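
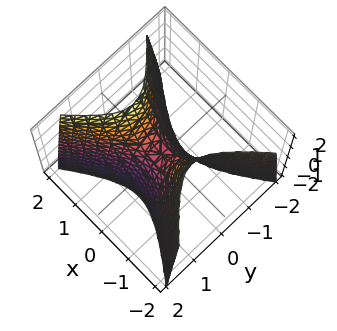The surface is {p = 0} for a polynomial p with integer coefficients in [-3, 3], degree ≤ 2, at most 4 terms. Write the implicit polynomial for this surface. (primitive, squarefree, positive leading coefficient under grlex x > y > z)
Degree: a saddle surface; a quadric, so deg p = 2.
Symmetries: the y ↦ −y reflection is a symmetry, so y appears only in even powers; mirror symmetry x ↦ −x ⇒ only even powers of x.
From the axis intercepts and sections: one z-axis crossing is at z = 0; it crosses the y-axis at the gridline y = 0; one x-axis crossing is at x = 0.
Matching integer coefficients to the picture gives p.

2*x^2 - 3*y^2 - z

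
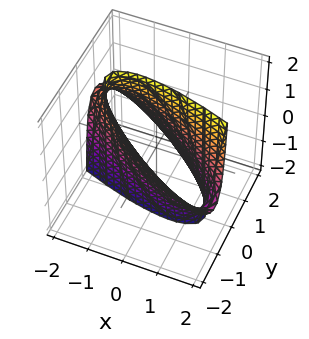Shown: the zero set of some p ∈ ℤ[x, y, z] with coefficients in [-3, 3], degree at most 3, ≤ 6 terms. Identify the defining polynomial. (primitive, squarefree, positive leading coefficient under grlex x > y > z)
First, degree: no degree-1 surface has this shape, so deg p = 2.
Then, observable constraints: no z-intercept at any integer in the box.
Finally, together with the visible shape, these determine p as stated.

x^2 + 3*x*y + 3*y^2 + 2*y*z - 2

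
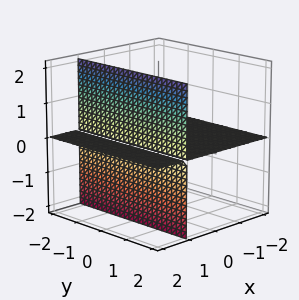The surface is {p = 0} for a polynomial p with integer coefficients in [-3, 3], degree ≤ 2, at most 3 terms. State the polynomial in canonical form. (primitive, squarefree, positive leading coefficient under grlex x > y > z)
First, the picture has 2 separate pieces.
Then, deg p = 2.
Next, checking where it meets the axes: the visible y-axis segment lies entirely on the surface; it meets the z-axis at z = 0 (among the integer gridlines); every point of the x-axis in the box is on the surface.
Finally, these observations pin down the coefficients.

x*z - z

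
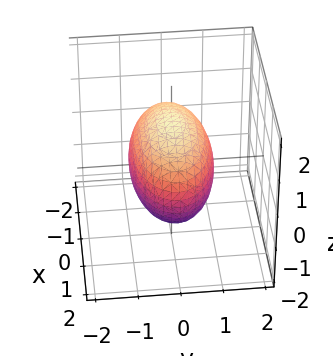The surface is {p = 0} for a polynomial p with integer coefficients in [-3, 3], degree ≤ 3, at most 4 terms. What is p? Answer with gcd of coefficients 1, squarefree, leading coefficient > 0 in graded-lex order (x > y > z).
x^2 + 3*y^2 + 2*z^2 - 3

First, the degree is 2 — a closed, bounded, convex surface; a quadric.
Then, symmetries: it's symmetric under x → −x, forcing even powers of x; mirror symmetry y ↦ −y ⇒ only even powers of y; it's symmetric under z → −z, forcing even powers of z.
Next, observable constraints: among the integer gridlines, it crosses the y-axis at y ∈ {-1, 1}.
Finally, fitting integer coefficients to these (and the overall shape) gives p.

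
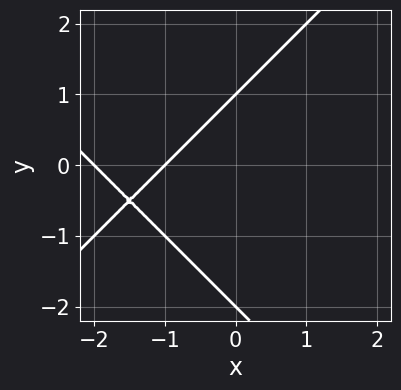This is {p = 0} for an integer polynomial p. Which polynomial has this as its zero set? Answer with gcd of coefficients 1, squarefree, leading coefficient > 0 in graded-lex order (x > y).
x^2 - y^2 + 3*x - y + 2

(a) deg p = 2. The shape is more complex than any degree-1 curve.
(b) Against the integer gridlines: the y-axis gridline crossings are at y ∈ {-2, 1}; the x-axis gridline crossings are at x ∈ {-2, -1}.
(c) The integer polynomial consistent with all of this is the stated p.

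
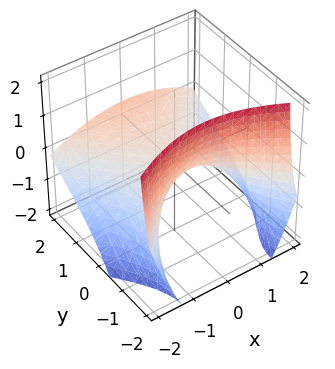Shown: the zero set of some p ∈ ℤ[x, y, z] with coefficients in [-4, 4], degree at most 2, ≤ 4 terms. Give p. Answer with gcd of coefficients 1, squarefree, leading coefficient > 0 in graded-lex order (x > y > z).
1. The degree is 2 — no degree-1 surface has this shape.
2. Against the integer gridlines: it crosses the z-axis at the gridline z = 0; it crosses the y-axis at the gridline y = 0; it meets the x-axis at x = 0 (among the integer gridlines).
3. Putting this together gives p.

x^2 - y^2 + 2*y*z + 3*z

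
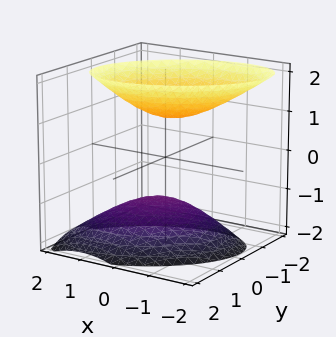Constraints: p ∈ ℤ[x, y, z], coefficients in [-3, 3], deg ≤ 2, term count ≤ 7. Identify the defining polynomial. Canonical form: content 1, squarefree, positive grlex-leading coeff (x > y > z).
First, I count 2 distinct pieces.
Then, deg p = 2.
Next, against the integer gridlines: the surface avoids every integer y-axis point in the box; the z-axis gridline crossings are at z ∈ {-1, 1}; the surface avoids every integer x-axis point in the box.
Finally, together with the visible shape, these determine p as stated.

2*x^2 - 2*x*y + 3*y^2 + y*z - 2*z^2 + 2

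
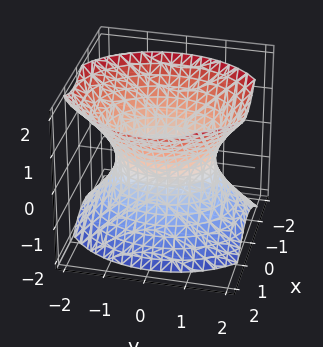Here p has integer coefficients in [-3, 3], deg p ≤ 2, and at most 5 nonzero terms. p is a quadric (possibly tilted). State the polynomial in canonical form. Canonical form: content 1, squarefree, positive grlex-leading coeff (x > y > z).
The degree is 2 — the shape is more complex than any degree-1 surface.
Checking where it meets the axes: the surface avoids every integer z-axis point in the box; among the integer gridlines, it crosses the x-axis at x ∈ {-1, 1}.
These observations pin down the coefficients.

3*x^2 - x*z + 2*y^2 - 2*z^2 - 3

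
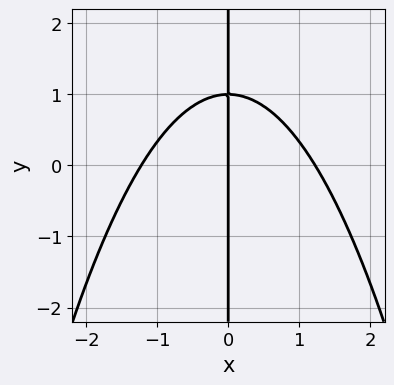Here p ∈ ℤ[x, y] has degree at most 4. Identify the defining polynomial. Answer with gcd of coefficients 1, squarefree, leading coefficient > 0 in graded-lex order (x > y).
(a) The degree is 3 — no degree-2 curve has this shape.
(b) From the axis intercepts and sections: the visible y-axis segment lies entirely on the curve; one x-axis crossing is at x = 0.
(c) Solving for integer coefficients yields p as stated.

2*x^3 + 3*x*y - 3*x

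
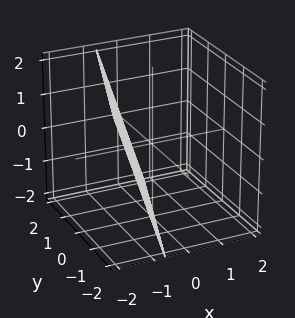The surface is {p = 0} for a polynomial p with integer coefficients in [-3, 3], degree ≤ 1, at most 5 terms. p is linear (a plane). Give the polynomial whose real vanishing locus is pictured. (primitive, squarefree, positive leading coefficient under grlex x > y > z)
3*x - y + z + 2

First, the degree is 1 — the surface is flat (a plane).
Then, from the visible intercepts: it meets the z-axis at z = -2 (among the integer gridlines); one y-axis crossing is at y = 2.
Finally, fitting integer coefficients to these (and the overall shape) gives p.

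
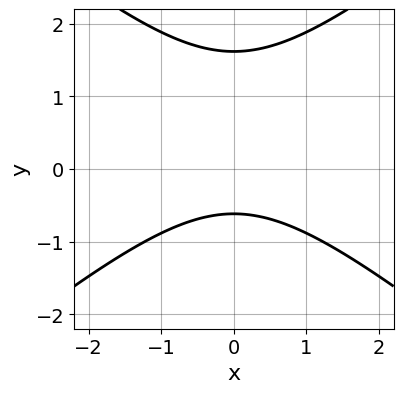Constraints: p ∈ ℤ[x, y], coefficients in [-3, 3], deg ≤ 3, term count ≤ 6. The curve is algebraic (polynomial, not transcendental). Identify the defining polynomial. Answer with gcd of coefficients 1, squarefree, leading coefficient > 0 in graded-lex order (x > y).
1. The degree is 2 — a generic line meets the curve in up to 2 points.
2. Symmetries: mirror symmetry x ↦ −x ⇒ only even powers of x.
3. Against the integer gridlines: it misses every integer gridline on the x-axis.
4. The integer polynomial consistent with all of this is the stated p.

2*x^2 - 3*y^2 + 3*y + 3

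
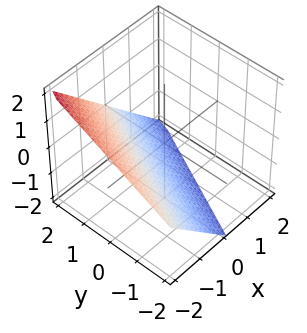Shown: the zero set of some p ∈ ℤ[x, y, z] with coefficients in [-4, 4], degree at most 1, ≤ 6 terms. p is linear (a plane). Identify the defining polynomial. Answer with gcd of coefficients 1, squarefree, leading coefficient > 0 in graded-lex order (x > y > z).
2*x - y + 2*z + 2

deg p = 1.
Checking where it meets the axes: it meets the z-axis at z = -1 (among the integer gridlines); one y-axis crossing is at y = 2; one x-axis crossing is at x = -1.
Solving for integer coefficients yields p as stated.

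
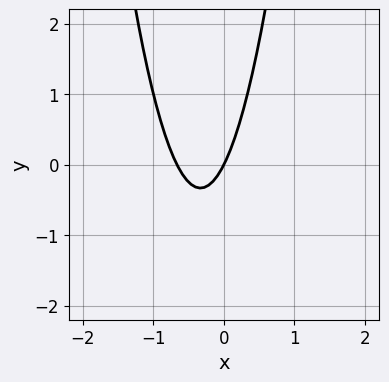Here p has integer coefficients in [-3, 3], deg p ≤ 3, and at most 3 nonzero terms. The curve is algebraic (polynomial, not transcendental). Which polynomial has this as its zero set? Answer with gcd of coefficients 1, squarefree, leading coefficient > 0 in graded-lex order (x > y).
3*x^2 + 2*x - y

(a) deg p = 2. A generic line meets the curve in up to 2 points.
(b) From the visible intercepts: it meets the y-axis at y = 0 (among the integer gridlines); it crosses the x-axis at the gridline x = 0.
(c) Assembling these constraints gives the stated polynomial.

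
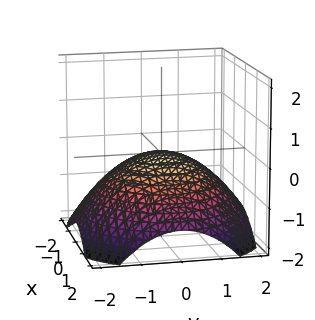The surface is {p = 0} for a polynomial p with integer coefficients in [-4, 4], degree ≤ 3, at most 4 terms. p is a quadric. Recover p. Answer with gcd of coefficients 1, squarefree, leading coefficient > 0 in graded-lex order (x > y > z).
x^2 + y^2 + 3*z

1. Degree: a single bowl opening along one axis; a quadric, so deg p = 2.
2. By symmetry, the z-axis is an axis of rotation, so x and y enter only as x² + y².
3. Observable constraints: it meets the x-axis at x = 0 (among the integer gridlines); a circular section at z = -1 has radius between 1 and 2; one y-axis crossing is at y = 0.
4. Together with the visible shape, these determine p as stated.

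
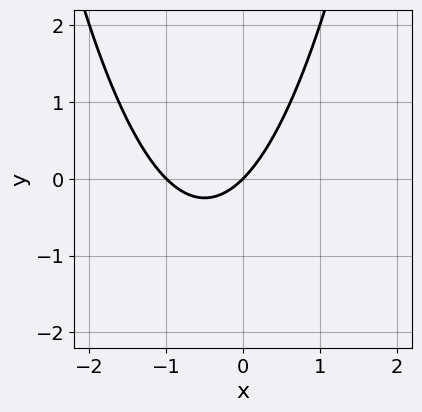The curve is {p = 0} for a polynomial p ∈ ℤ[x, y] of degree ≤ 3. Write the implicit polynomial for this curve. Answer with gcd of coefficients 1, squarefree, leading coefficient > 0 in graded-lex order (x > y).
1. deg p = 2. The shape is more complex than any degree-1 curve.
2. From the visible intercepts: it meets the y-axis at y = 0 (among the integer gridlines); the x-axis gridline crossings are at x ∈ {-1, 0}.
3. Together with the visible shape, these determine p as stated.

x^2 + x - y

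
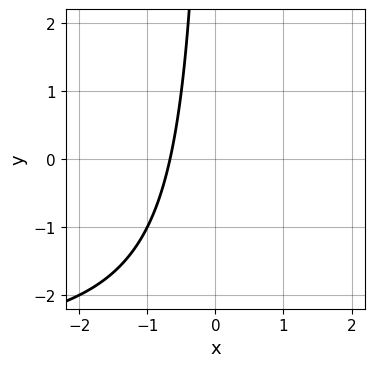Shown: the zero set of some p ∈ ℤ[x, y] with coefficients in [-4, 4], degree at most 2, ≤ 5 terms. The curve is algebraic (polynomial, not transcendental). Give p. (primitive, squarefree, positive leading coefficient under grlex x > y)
x*y + 3*x + 2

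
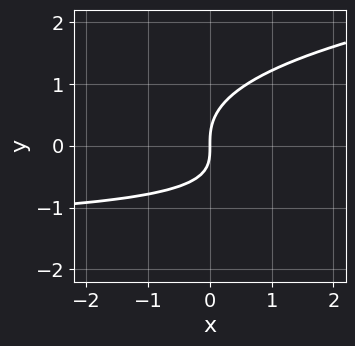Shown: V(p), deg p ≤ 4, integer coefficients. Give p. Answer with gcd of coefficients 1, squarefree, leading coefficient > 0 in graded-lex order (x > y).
3*y^3 - 2*x*y - 3*x

First, the degree is 3 — no degree-2 curve has this shape.
Then, checking where it meets the axes: it crosses the x-axis at the gridline x = 0; one y-axis crossing is at y = 0.
Finally, the integer polynomial consistent with all of this is the stated p.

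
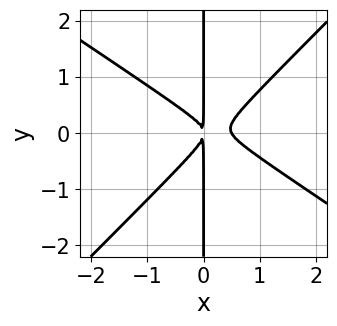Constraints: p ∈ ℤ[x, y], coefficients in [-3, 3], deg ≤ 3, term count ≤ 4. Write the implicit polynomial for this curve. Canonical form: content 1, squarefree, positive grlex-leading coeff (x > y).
(a) deg p = 3. A generic line meets the curve in up to 3 points.
(b) Observable constraints: the visible y-axis segment lies entirely on the curve.
(c) Putting this together gives p.

2*x^3 + x^2*y - 3*x*y^2 - x^2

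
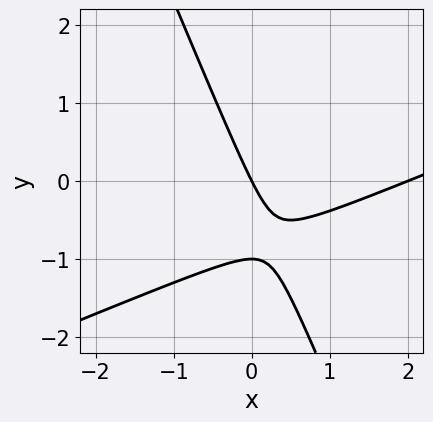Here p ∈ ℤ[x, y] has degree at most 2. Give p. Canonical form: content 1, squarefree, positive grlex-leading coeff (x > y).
deg p = 2.
From the visible intercepts: among the integer gridlines, it crosses the y-axis at y ∈ {-1, 0}; among the integer gridlines, it crosses the x-axis at x ∈ {0, 2}.
Fitting integer coefficients to these (and the overall shape) gives p.

x^2 - 2*x*y - y^2 - 2*x - y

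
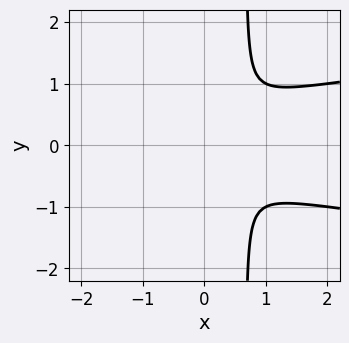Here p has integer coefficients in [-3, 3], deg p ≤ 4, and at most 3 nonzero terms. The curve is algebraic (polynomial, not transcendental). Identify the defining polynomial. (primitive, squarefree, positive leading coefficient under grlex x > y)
deg p = 3. The shape is more complex than any degree-2 curve.
Symmetries: it's symmetric under y → −y, forcing even powers of y.
Assembling these constraints gives the stated polynomial.

3*x*y^2 - x^2 - 2*y^2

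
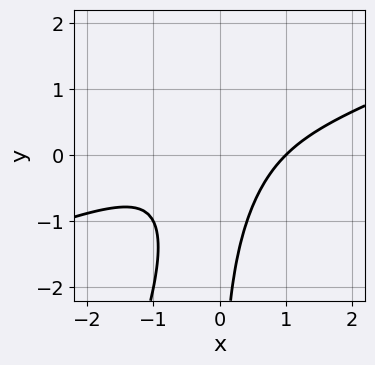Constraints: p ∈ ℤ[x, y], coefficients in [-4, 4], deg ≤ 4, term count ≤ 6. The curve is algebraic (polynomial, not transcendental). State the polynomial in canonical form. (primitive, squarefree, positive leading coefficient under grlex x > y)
x^3 - 3*x^2*y + x*y^2 - 1

1. The degree is 3 — no degree-2 curve has this shape.
2. Checking where it meets the axes: it crosses the x-axis at the gridline x = 1; the curve avoids every integer y-axis point in the box.
3. Together with the visible shape, these determine p as stated.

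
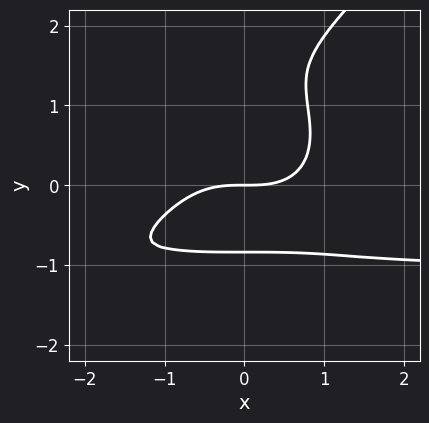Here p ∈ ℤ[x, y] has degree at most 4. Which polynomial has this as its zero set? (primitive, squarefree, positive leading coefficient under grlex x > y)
x^3*y - y^4 + x^3 + 2*y^3 - 2*y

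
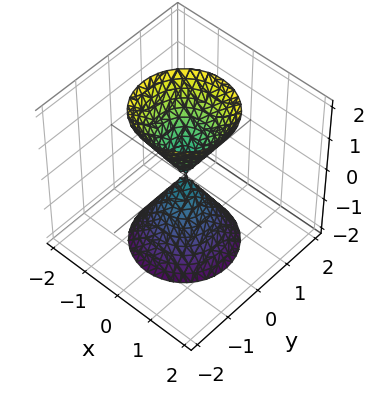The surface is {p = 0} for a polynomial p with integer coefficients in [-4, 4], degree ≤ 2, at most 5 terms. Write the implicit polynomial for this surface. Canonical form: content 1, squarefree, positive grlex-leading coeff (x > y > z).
3*x^2 + 3*y^2 - z^2

(a) I count 2 distinct pieces.
(b) deg p = 2.
(c) Symmetries: mirror symmetry z ↦ −z ⇒ only even powers of z; rotational symmetry about the z-axis ⇒ p depends on x, y only through x² + y².
(d) From the axis intercepts and sections: a circular section at z = -2 has radius between 1 and 2; it crosses the y-axis at the gridline y = 0; it meets the z-axis at z = 0 (among the integer gridlines).
(e) Assembling these constraints gives the stated polynomial.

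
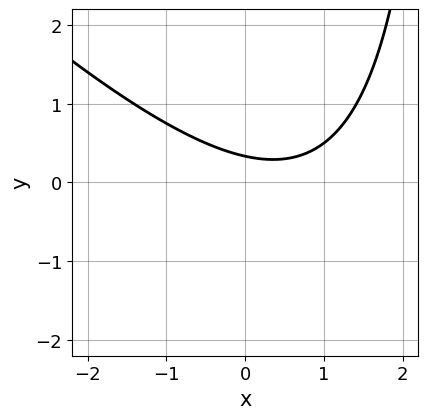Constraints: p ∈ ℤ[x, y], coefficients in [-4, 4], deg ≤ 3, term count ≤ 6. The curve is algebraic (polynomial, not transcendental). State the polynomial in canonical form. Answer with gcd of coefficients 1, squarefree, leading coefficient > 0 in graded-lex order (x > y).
(a) The degree is 2 — a generic line meets the curve in up to 2 points.
(b) Checking where it meets the axes: the curve avoids every integer x-axis point in the box.
(c) The integer polynomial consistent with all of this is the stated p.

x^2 + x*y - x - 3*y + 1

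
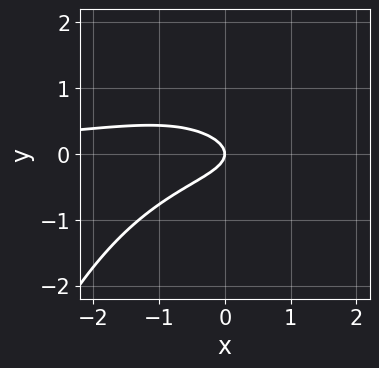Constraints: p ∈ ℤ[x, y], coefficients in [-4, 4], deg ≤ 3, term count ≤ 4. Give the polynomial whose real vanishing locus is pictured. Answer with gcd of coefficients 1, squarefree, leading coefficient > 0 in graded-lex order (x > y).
1. The degree is 3 — a generic line meets the curve in up to 3 points.
2. Against the integer gridlines: one y-axis crossing is at y = 0; it meets the x-axis at x = 0 (among the integer gridlines).
3. Matching integer coefficients to the picture gives p.

x^2*y + 3*y^2 + x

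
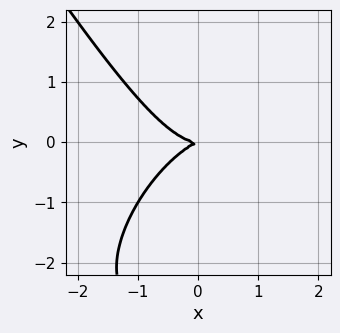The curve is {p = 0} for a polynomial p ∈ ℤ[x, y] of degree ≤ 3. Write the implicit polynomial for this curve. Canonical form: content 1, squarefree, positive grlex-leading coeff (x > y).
1. deg p = 3.
2. Reading off the gridlines: it meets the y-axis at y = 0 (among the integer gridlines); it crosses the x-axis at the gridline x = 0.
3. Fitting integer coefficients to these (and the overall shape) gives p.

2*x^3 - x^2*y + y^3 - x*y + 3*y^2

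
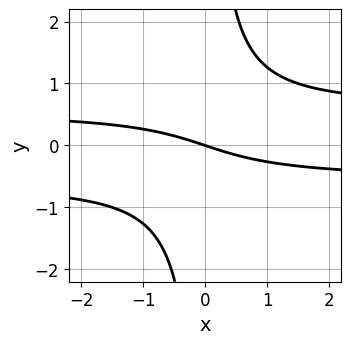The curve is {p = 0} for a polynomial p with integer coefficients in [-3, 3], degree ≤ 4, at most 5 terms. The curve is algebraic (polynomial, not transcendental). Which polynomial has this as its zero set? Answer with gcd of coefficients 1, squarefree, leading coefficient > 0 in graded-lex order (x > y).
3*x*y^2 - x - 3*y

(a) Degree: the shape is more complex than any degree-2 curve, so deg p = 3.
(b) From the axis intercepts and sections: one x-axis crossing is at x = 0; one y-axis crossing is at y = 0.
(c) Putting this together gives p.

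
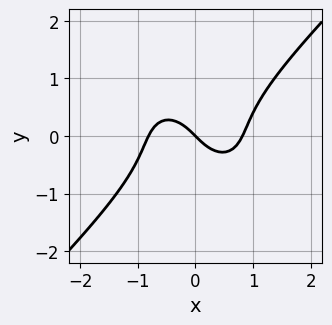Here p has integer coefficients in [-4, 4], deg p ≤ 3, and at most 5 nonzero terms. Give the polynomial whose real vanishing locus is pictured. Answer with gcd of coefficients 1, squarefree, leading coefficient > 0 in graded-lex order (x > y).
Degree: no degree-2 curve has this shape, so deg p = 3.
From the axis intercepts and sections: one x-axis crossing is at x = 0; it meets the y-axis at y = 0 (among the integer gridlines).
Together with the visible shape, these determine p as stated.

3*x^3 - 3*y^3 - 2*x - 2*y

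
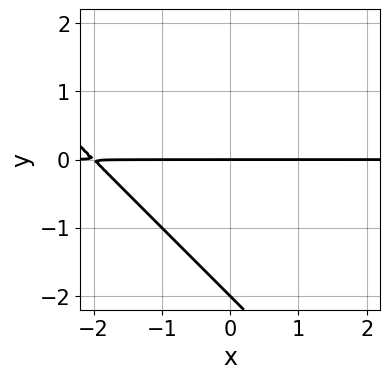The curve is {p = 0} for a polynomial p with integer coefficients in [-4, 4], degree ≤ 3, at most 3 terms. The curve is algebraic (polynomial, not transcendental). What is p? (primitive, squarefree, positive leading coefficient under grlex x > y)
x*y + y^2 + 2*y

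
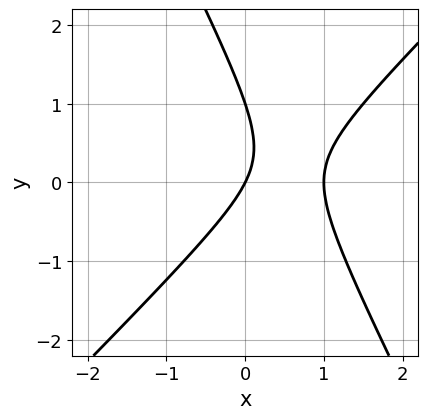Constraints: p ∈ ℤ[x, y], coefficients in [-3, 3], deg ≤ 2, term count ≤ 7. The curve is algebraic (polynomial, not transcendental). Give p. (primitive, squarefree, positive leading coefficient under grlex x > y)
2*x^2 - x*y - y^2 - 2*x + y

1. Degree: the shape is more complex than any degree-1 curve, so deg p = 2.
2. Observable constraints: the x-axis gridline crossings are at x ∈ {0, 1}; among the integer gridlines, it crosses the y-axis at y ∈ {0, 1}.
3. Fitting integer coefficients to these (and the overall shape) gives p.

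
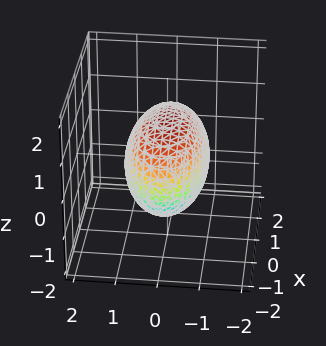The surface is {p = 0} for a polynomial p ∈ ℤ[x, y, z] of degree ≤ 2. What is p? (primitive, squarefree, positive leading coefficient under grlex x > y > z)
x^2 + 3*y^2 + 2*z^2 - 3

deg p = 2.
Symmetries: the y ↦ −y reflection is a symmetry, so y appears only in even powers; it's symmetric under x → −x, forcing even powers of x; it's symmetric under z → −z, forcing even powers of z.
From the visible intercepts: among the integer gridlines, it crosses the y-axis at y ∈ {-1, 1}.
Together with the visible shape, these determine p as stated.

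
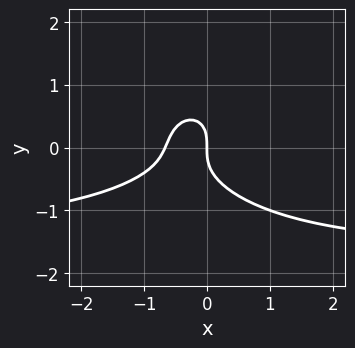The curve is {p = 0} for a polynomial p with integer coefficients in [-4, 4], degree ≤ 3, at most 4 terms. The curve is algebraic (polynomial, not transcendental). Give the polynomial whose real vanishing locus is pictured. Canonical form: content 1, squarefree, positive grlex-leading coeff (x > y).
Degree: no degree-2 curve has this shape, so deg p = 3.
Checking where it meets the axes: it meets the y-axis at y = 0 (among the integer gridlines); it meets the x-axis at x = 0 (among the integer gridlines).
These observations pin down the coefficients.

2*x^2*y + 3*y^3 + 3*x^2 + 2*x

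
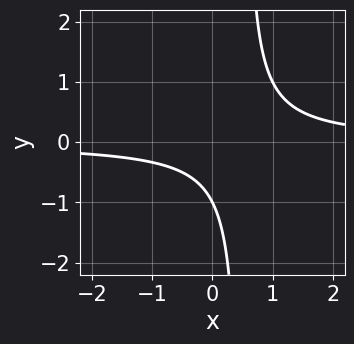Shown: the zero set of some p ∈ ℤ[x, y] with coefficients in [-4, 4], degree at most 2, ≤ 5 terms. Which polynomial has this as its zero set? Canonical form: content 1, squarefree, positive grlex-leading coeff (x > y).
2*x*y - y - 1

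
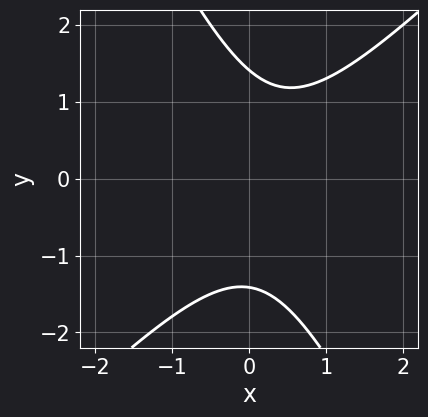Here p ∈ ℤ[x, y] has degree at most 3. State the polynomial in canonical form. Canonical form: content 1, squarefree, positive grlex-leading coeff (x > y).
1. The degree is 2 — no degree-1 curve has this shape.
2. From the visible intercepts: it misses every integer gridline on the x-axis.
3. Together with the visible shape, these determine p as stated.

2*x^2 - x*y - y^2 - x + 2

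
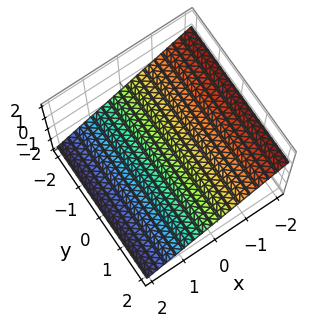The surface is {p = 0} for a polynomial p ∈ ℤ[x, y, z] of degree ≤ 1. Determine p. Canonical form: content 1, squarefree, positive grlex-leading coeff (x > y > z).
First, the degree is 1 — the surface is flat (a plane).
Then, from the visible intercepts: it crosses the x-axis at the gridline x = -1; no y-intercept at any integer in the box.
Finally, the integer polynomial consistent with all of this is the stated p.

2*x + 3*z + 2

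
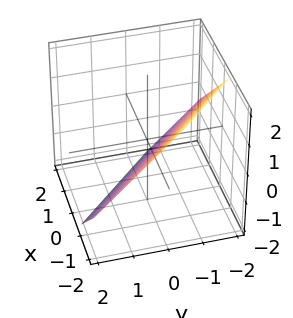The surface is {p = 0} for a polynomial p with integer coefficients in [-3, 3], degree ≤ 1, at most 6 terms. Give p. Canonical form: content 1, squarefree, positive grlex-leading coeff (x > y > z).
1. The degree is 1 — every cross-section is a straight line — this is a plane.
2. The integer polynomial consistent with all of this is the stated p.

3*x + 3*y + 3*z + 2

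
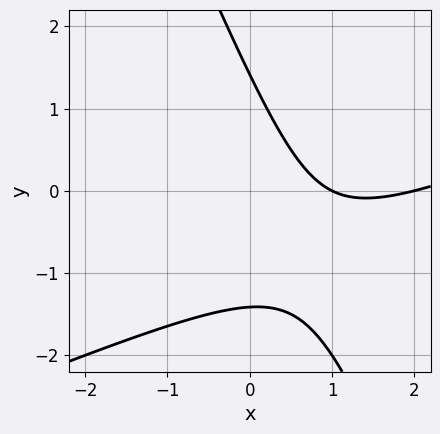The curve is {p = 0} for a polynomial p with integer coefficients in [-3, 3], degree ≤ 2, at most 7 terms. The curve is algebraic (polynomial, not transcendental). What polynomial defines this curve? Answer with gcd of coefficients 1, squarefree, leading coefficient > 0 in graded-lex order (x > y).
(a) deg p = 2.
(b) Against the integer gridlines: among the integer gridlines, it crosses the x-axis at x ∈ {1, 2}.
(c) Solving for integer coefficients yields p as stated.

x^2 - 2*x*y - y^2 - 3*x + 2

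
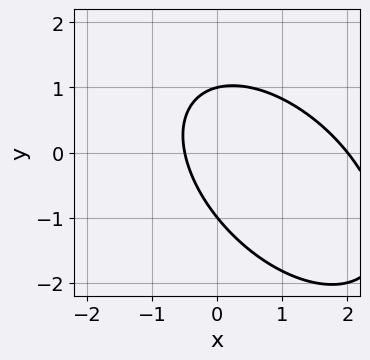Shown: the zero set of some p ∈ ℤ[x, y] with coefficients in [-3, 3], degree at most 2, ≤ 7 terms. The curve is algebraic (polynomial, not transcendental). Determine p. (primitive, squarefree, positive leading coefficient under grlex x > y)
2*x^2 + 2*x*y + 2*y^2 - 3*x - 2

Degree: the shape is more complex than any degree-1 curve, so deg p = 2.
From the axis intercepts and sections: it meets the x-axis at x = 2 (among the integer gridlines); among the integer gridlines, it crosses the y-axis at y ∈ {-1, 1}.
These observations pin down the coefficients.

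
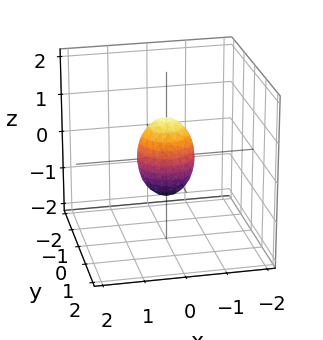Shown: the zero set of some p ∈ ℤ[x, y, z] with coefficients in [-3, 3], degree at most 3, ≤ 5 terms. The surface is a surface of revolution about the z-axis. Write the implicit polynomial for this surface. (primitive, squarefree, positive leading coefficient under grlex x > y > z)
2*x^2 + 2*y^2 + z^2 - 1

The degree is 2 — the shape is more complex than any degree-1 surface.
By symmetry, every cross-section ⟂ z is a circle, so x, y appear only via x² + y².
Against the integer gridlines: a circular section at z = 0 has radius between 0 and 1; the z-axis gridline crossings are at z ∈ {-1, 1}.
These observations pin down the coefficients.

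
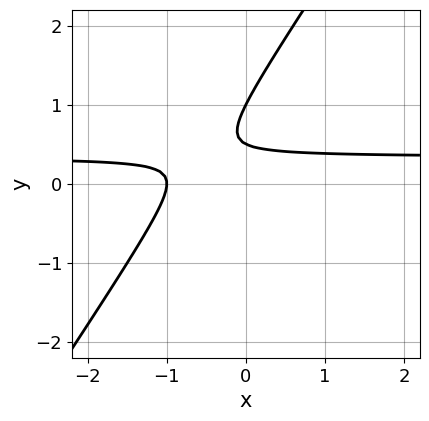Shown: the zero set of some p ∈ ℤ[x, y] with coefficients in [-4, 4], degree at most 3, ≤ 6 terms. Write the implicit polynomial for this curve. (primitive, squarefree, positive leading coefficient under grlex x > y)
deg p = 2.
Observable constraints: one y-axis crossing is at y = 1; it meets the x-axis at x = -1 (among the integer gridlines).
Solving for integer coefficients yields p as stated.

3*x*y - 2*y^2 - x + 3*y - 1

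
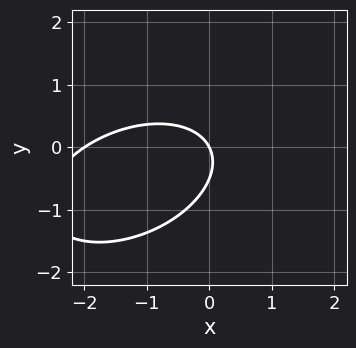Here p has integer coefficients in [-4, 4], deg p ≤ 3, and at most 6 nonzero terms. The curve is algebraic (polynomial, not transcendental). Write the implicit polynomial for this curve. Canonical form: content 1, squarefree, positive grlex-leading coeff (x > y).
(a) Degree: the shape is more complex than any degree-1 curve, so deg p = 2.
(b) From the axis intercepts and sections: among the integer gridlines, it crosses the x-axis at x ∈ {-2, 0}; it meets the y-axis at y = 0 (among the integer gridlines).
(c) Matching integer coefficients to the picture gives p.

x^2 - x*y + 2*y^2 + 2*x + y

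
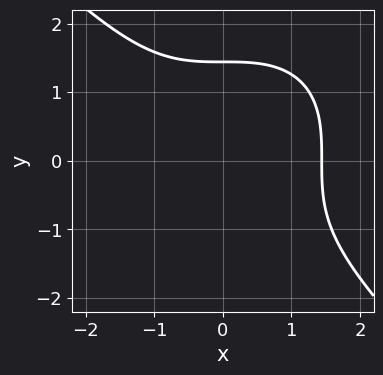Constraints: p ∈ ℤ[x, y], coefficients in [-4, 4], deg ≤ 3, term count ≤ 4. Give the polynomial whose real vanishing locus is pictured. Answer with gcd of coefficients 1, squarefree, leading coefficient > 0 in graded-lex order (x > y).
x^3 + y^3 - 3

First, the degree is 3 — a generic line meets the curve in up to 3 points.
Finally, solving for integer coefficients yields p as stated.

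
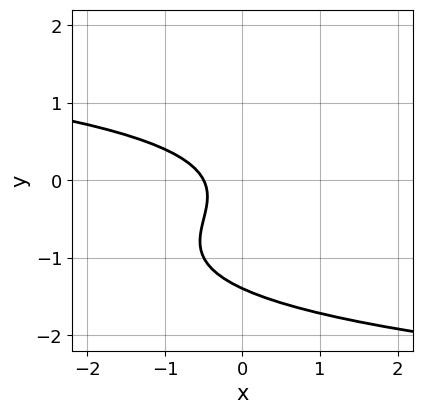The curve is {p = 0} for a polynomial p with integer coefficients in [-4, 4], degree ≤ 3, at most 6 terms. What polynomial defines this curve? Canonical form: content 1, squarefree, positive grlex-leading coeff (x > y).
First, deg p = 3.
Finally, matching integer coefficients to the picture gives p.

2*y^3 + 3*y^2 + 2*x + y + 1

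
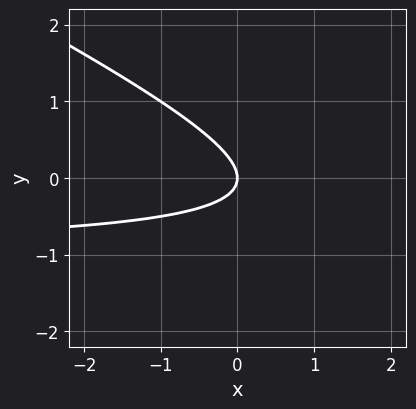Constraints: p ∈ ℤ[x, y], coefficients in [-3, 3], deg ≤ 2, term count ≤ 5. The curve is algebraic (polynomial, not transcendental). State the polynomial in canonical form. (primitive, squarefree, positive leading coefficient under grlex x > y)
First, deg p = 2. A generic line meets the curve in up to 2 points.
Next, from the axis intercepts and sections: it meets the x-axis at x = 0 (among the integer gridlines); it crosses the y-axis at the gridline y = 0.
Finally, together with the visible shape, these determine p as stated.

x*y + 2*y^2 + x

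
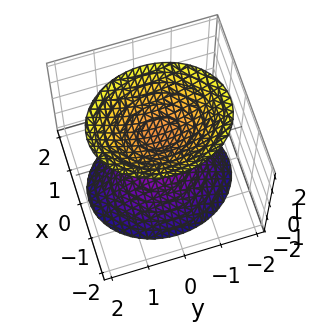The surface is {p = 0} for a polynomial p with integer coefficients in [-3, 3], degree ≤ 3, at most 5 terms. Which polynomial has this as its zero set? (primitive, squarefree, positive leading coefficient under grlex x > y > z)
First, the picture has 2 separate pieces. They look like related sheets of one shape, so recover p as a whole.
Next, deg p = 2. Two separate bowl-shaped sheets opening away from each other; a quadric.
Next, symmetries: mirror symmetry z ↦ −z ⇒ only even powers of z; it's symmetric under y → −y, forcing even powers of y; mirror symmetry x ↦ −x ⇒ only even powers of x.
Next, reading off the gridlines: the z-axis gridline crossings are at z ∈ {-1, 1}; no x-intercept at any integer in the box; the surface avoids every integer y-axis point in the box.
Finally, assembling these constraints gives the stated polynomial.

3*x^2 + 2*y^2 - 2*z^2 + 2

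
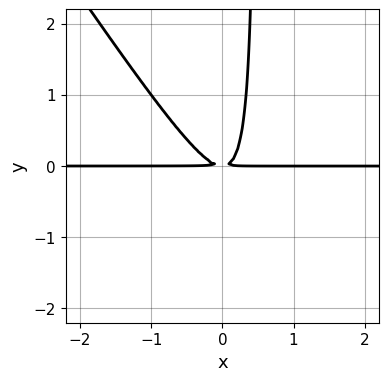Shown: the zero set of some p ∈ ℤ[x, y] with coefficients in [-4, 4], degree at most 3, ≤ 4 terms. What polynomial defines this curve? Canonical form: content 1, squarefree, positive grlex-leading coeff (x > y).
3*x^2*y + 2*x*y^2 - y^2

(a) Degree: no degree-2 curve has this shape, so deg p = 3.
(b) Observable constraints: every point of the x-axis in the box is on the curve.
(c) Assembling these constraints gives the stated polynomial.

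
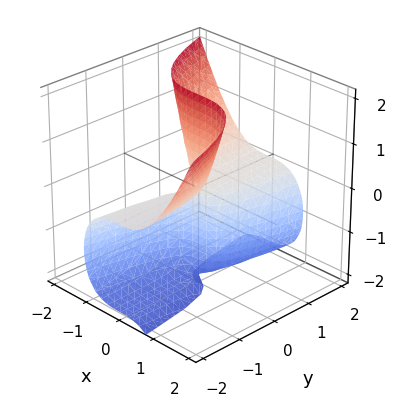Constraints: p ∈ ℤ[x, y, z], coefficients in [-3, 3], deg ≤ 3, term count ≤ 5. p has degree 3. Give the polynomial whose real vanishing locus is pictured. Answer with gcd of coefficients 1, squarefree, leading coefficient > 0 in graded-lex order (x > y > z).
2*x^3 + y*z^2 + 2*y*z

deg p = 3.
From the visible intercepts: every point of the y-axis in the box is on the surface; it meets the x-axis at x = 0 (among the integer gridlines); the visible z-axis segment lies entirely on the surface.
Solving for integer coefficients yields p as stated.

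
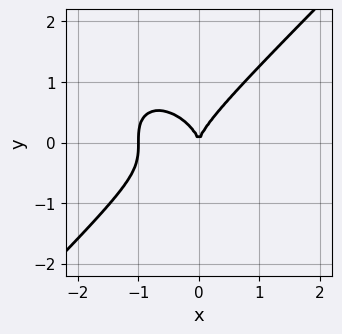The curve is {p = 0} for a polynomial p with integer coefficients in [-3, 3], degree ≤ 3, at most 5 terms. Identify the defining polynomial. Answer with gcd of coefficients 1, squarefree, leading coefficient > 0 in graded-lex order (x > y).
x^3 - y^3 + x^2

First, the degree is 3 — no degree-2 curve has this shape.
Next, checking where it meets the axes: it meets the y-axis at y = 0 (among the integer gridlines); the x-axis gridline crossings are at x ∈ {-1, 0}.
Finally, these observations pin down the coefficients.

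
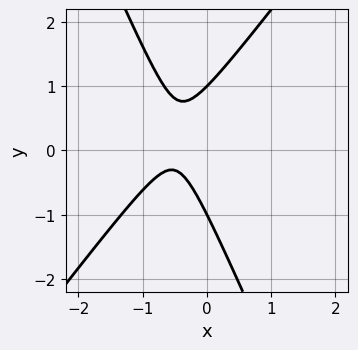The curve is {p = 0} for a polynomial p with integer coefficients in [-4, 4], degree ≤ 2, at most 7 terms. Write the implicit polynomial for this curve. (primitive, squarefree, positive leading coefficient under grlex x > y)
3*x^2 - x*y - y^2 + 3*x + 1

(a) The degree is 2 — the shape is more complex than any degree-1 curve.
(b) Against the integer gridlines: the y-axis gridline crossings are at y ∈ {-1, 1}; no x-intercept at any integer in the box.
(c) Assembling these constraints gives the stated polynomial.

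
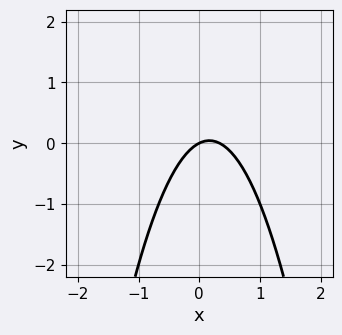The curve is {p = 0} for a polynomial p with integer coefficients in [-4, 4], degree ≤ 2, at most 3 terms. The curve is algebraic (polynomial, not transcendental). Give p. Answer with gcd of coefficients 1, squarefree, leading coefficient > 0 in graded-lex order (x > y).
Degree: no degree-1 curve has this shape, so deg p = 2.
Against the integer gridlines: one x-axis crossing is at x = 0; it crosses the y-axis at the gridline y = 0.
Fitting integer coefficients to these (and the overall shape) gives p.

3*x^2 - x + 2*y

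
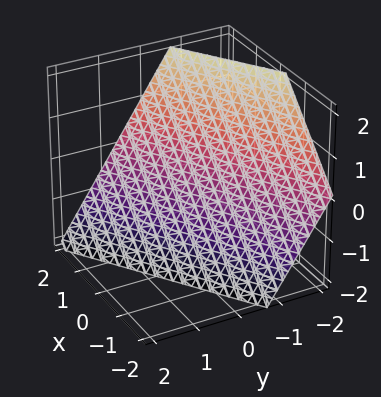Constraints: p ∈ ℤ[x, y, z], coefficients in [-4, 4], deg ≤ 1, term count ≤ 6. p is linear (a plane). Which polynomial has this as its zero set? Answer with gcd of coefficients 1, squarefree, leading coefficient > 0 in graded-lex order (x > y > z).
2*x - 3*y - 2*z - 2

The degree is 1 — every cross-section is a straight line — this is a plane.
Observable constraints: it meets the x-axis at x = 1 (among the integer gridlines); one z-axis crossing is at z = -1.
Solving for integer coefficients yields p as stated.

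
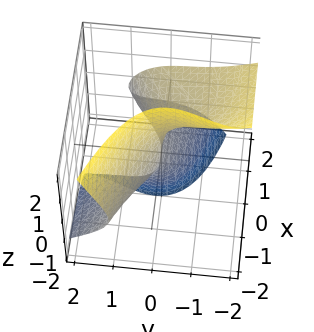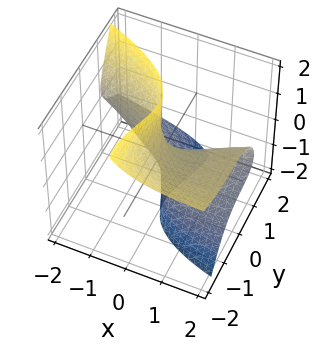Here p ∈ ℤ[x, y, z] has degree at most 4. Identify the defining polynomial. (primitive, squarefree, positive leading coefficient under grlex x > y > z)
3*x*z^2 + 2*y^3 + 3*y^2*z - x^2 + 2*y

First, degree: a generic line meets the surface in up to 3 points, so deg p = 3.
Then, reading off the gridlines: it meets the x-axis at x = 0 (among the integer gridlines); it meets the y-axis at y = 0 (among the integer gridlines).
Finally, fitting integer coefficients to these (and the overall shape) gives p. Check: (0, 0, 2) on the z-axis lies on the surface, and p(0, 0, 2) = 0. ✓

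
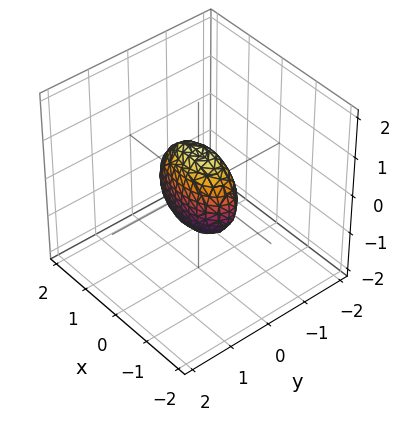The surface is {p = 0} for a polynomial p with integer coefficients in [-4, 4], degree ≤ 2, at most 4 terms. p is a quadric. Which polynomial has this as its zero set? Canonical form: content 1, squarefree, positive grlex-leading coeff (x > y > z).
x^2 + 3*y^2 + z^2 - 1

(a) The degree is 2 — a closed, bounded, convex surface; a quadric.
(b) Symmetries: mirror symmetry x ↦ −x ⇒ only even powers of x; it's symmetric under z → −z, forcing even powers of z; it's symmetric under y → −y, forcing even powers of y.
(c) Checking where it meets the axes: among the integer gridlines, it crosses the x-axis at x ∈ {-1, 1}; the z-axis gridline crossings are at z ∈ {-1, 1}.
(d) Matching integer coefficients to the picture gives p.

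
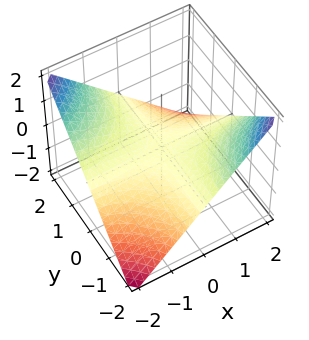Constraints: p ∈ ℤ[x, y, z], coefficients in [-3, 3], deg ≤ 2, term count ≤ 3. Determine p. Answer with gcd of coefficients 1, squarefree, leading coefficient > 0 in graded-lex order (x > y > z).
x*y + 2*z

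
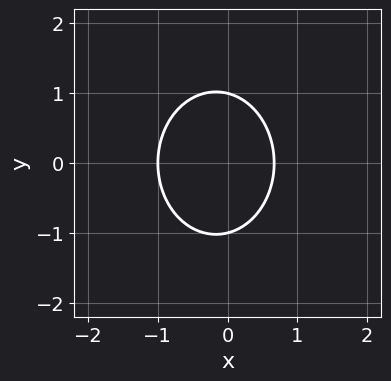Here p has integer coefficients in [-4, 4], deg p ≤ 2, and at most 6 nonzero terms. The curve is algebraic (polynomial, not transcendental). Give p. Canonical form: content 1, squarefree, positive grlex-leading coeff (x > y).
3*x^2 + 2*y^2 + x - 2

The degree is 2 — no degree-1 curve has this shape.
Symmetries: the y ↦ −y reflection is a symmetry, so y appears only in even powers.
Observable constraints: the y-axis gridline crossings are at y ∈ {-1, 1}; it meets the x-axis at x = -1 (among the integer gridlines).
Assembling these constraints gives the stated polynomial.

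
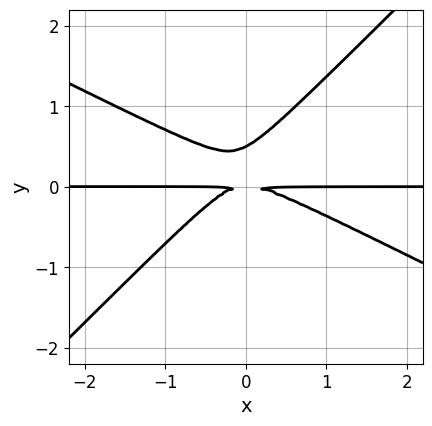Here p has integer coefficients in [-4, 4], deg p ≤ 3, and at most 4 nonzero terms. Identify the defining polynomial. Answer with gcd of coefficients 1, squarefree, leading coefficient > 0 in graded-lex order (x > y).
The degree is 3 — the shape is more complex than any degree-2 curve.
Observable constraints: the visible x-axis segment lies entirely on the curve.
Solving for integer coefficients yields p as stated.

x^2*y + x*y^2 - 2*y^3 + y^2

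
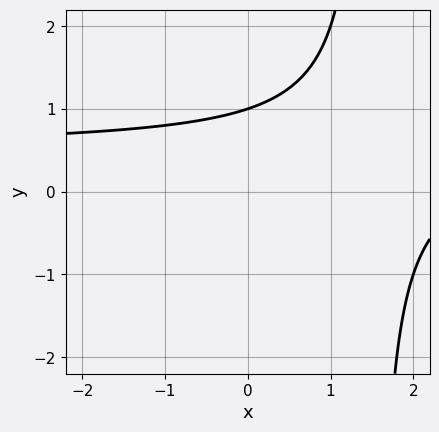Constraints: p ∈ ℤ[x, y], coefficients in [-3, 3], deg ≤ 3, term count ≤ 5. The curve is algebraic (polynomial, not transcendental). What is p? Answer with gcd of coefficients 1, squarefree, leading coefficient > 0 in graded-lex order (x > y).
2*x*y - x - 3*y + 3

First, deg p = 2. No degree-1 curve has this shape.
Next, observable constraints: one y-axis crossing is at y = 1; no x-intercept at any integer in the box.
Finally, fitting integer coefficients to these (and the overall shape) gives p.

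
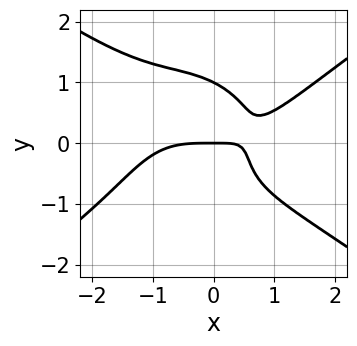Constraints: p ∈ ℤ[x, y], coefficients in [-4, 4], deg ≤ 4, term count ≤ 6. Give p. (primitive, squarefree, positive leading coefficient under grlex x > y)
x^4 - x^2*y^2 - 2*y^4 - 3*x*y + 2*y

Degree: a generic line meets the curve in up to 4 points, so deg p = 4.
From the visible intercepts: among the integer gridlines, it crosses the y-axis at y ∈ {0, 1}; one x-axis crossing is at x = 0.
Matching integer coefficients to the picture gives p.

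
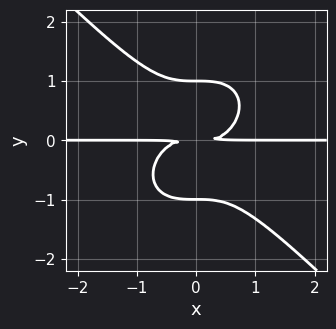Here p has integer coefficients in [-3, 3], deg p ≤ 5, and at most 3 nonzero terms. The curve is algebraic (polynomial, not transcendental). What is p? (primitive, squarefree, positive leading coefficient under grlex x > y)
x^3*y + y^4 - y^2

First, deg p = 4. No degree-3 curve has this shape.
Next, checking where it meets the axes: the visible x-axis segment lies entirely on the curve; the y-axis gridline crossings are at y ∈ {-1, 1}.
Finally, fitting integer coefficients to these (and the overall shape) gives p.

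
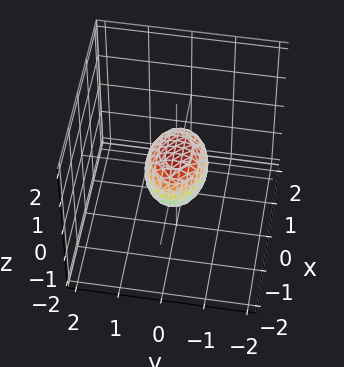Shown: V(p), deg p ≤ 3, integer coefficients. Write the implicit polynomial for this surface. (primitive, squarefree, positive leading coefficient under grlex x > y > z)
x^2 + 2*y^2 + 2*z^2 - 1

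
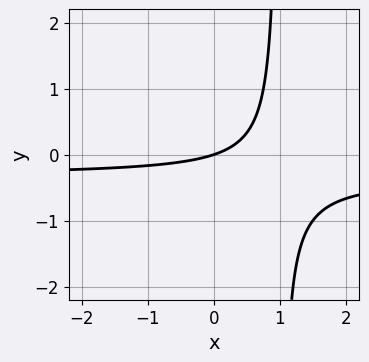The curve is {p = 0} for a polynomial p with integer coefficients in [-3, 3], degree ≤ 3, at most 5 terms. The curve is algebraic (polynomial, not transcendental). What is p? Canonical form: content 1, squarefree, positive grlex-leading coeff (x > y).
3*x*y + x - 3*y

1. Degree: the shape is more complex than any degree-1 curve, so deg p = 2.
2. From the axis intercepts and sections: one y-axis crossing is at y = 0; one x-axis crossing is at x = 0.
3. Solving for integer coefficients yields p as stated.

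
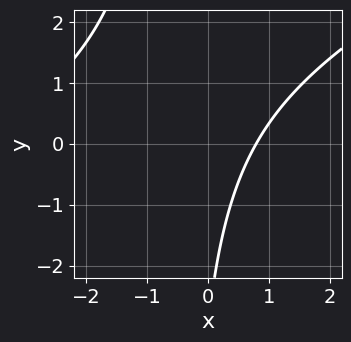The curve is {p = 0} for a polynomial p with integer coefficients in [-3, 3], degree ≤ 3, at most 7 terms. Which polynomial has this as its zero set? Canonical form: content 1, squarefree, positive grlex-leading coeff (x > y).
x^2 - 2*x*y + 3*x - y - 3

(a) deg p = 2.
(b) Observable constraints: the curve avoids every integer y-axis point in the box.
(c) Putting this together gives p.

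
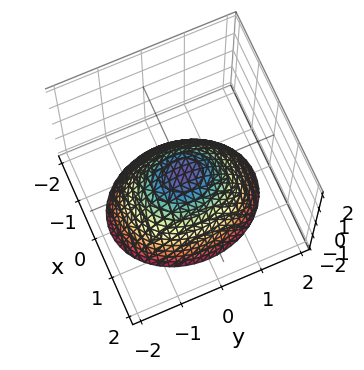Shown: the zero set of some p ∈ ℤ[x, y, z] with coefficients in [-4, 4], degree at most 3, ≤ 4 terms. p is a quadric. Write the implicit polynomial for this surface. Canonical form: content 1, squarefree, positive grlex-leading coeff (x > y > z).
First, the degree is 2 — a paraboloid; a quadric.
Then, symmetries: mirror symmetry y ↦ −y ⇒ only even powers of y; mirror symmetry x ↦ −x ⇒ only even powers of x.
Then, checking where it meets the axes: it crosses the z-axis at the gridline z = 0; it crosses the y-axis at the gridline y = 0; it crosses the x-axis at the gridline x = 0.
Finally, putting this together gives p.

3*x^2 + 2*y^2 + 3*z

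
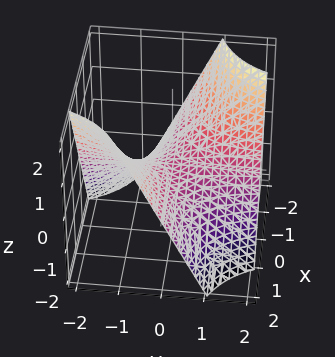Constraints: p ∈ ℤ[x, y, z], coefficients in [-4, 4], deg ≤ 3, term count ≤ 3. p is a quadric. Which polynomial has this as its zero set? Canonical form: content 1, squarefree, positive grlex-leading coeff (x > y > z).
x*y + z

(a) Degree: a saddle surface; a quadric, so deg p = 2.
(b) From the axis intercepts and sections: every point of the y-axis in the box is on the surface; one z-axis crossing is at z = 0; the visible x-axis segment lies entirely on the surface.
(c) Fitting integer coefficients to these (and the overall shape) gives p.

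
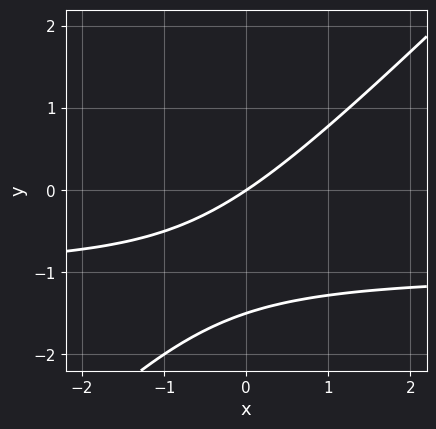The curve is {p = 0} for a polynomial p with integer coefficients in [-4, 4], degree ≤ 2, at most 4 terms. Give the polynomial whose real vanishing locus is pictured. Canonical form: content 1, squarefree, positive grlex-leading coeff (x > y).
The degree is 2 — no degree-1 curve has this shape.
From the axis intercepts and sections: one y-axis crossing is at y = 0; it meets the x-axis at x = 0 (among the integer gridlines).
Together with the visible shape, these determine p as stated.

2*x*y - 2*y^2 + 2*x - 3*y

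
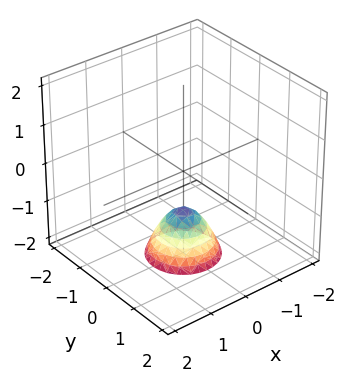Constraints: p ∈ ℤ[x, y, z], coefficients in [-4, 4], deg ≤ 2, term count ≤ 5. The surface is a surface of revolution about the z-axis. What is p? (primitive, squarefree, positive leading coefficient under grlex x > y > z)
3*x^2 + 3*y^2 + 2*z + 2

First, deg p = 2. The shape is more complex than any degree-1 surface.
Next, by symmetry, the z-axis is an axis of rotation, so x and y enter only as x² + y².
Next, reading off the gridlines: it crosses the z-axis at the gridline z = -1; a circular section at z = -2 has radius between 0 and 1; it misses every integer gridline on the x-axis; no y-intercept at any integer in the box.
Finally, solving for integer coefficients yields p as stated.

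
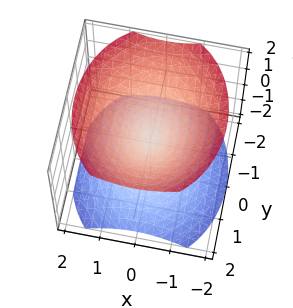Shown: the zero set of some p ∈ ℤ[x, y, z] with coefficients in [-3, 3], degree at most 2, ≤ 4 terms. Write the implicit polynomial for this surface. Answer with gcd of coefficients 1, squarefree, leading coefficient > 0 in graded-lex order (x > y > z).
3*x^2 + 2*y^2 - 3*z^2

1. There are 2 components. Treating them together as one polynomial.
2. deg p = 2. Two nappes meeting at a single point; a quadric.
3. Symmetries: the x ↦ −x reflection is a symmetry, so x appears only in even powers; the y ↦ −y reflection is a symmetry, so y appears only in even powers; the z ↦ −z reflection is a symmetry, so z appears only in even powers.
4. Checking where it meets the axes: one y-axis crossing is at y = 0; it meets the z-axis at z = 0 (among the integer gridlines); one x-axis crossing is at x = 0.
5. Assembling these constraints gives the stated polynomial.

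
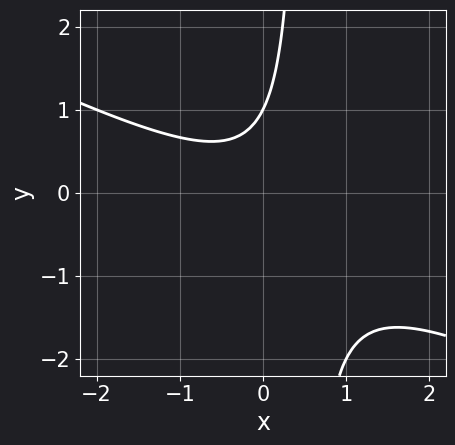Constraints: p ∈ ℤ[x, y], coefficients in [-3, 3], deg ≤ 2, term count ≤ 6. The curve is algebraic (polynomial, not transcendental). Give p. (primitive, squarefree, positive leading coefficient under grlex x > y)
1. Degree: a generic line meets the curve in up to 2 points, so deg p = 2.
2. Reading off the gridlines: the curve avoids every integer x-axis point in the box; it meets the y-axis at y = 1 (among the integer gridlines).
3. The integer polynomial consistent with all of this is the stated p.

x^2 + 2*x*y - y + 1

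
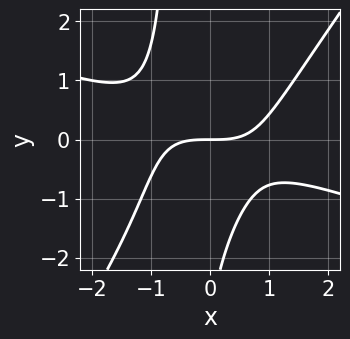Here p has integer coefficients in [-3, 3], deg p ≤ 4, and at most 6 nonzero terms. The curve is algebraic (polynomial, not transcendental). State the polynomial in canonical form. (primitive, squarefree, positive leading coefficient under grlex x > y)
1. Degree: no degree-2 curve has this shape, so deg p = 3.
2. From the axis intercepts and sections: it crosses the x-axis at the gridline x = 0; it crosses the y-axis at the gridline y = 0.
3. Putting this together gives p.

x^3 + 2*x^2*y - 2*x*y^2 - y^2 - 3*y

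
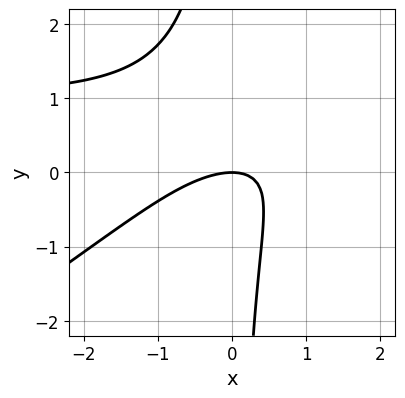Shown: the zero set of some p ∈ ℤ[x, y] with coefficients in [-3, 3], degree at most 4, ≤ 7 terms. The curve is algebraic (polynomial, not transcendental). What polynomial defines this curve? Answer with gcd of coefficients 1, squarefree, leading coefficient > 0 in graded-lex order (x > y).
2*x^2*y - 3*x*y^2 - 2*x^2 + 3*x*y - 3*y

First, deg p = 3. The shape is more complex than any degree-2 curve.
Then, against the integer gridlines: it meets the y-axis at y = 0 (among the integer gridlines); it crosses the x-axis at the gridline x = 0.
Finally, the integer polynomial consistent with all of this is the stated p.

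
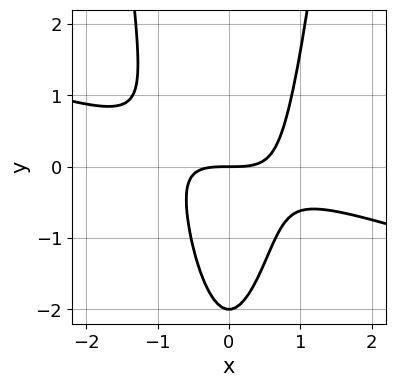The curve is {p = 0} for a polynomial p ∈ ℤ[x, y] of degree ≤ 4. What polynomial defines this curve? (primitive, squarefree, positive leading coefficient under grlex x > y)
First, the degree is 3 — no degree-2 curve has this shape.
Next, reading off the gridlines: the y-axis gridline crossings are at y ∈ {-2, 0}; it crosses the x-axis at the gridline x = 0.
Finally, solving for integer coefficients yields p as stated.

x^3 + 3*x^2*y - y^2 - 2*y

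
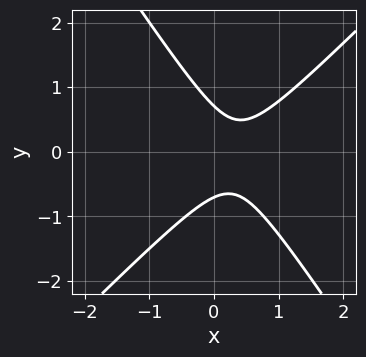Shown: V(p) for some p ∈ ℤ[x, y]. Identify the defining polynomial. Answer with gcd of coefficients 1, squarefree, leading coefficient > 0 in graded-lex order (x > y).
3*x^2 - x*y - 2*y^2 - 2*x + 1

(a) deg p = 2. The shape is more complex than any degree-1 curve.
(b) From the axis intercepts and sections: it misses every integer gridline on the x-axis.
(c) Assembling these constraints gives the stated polynomial.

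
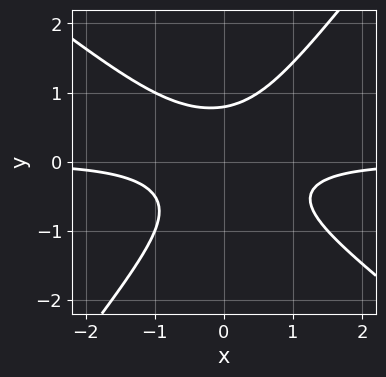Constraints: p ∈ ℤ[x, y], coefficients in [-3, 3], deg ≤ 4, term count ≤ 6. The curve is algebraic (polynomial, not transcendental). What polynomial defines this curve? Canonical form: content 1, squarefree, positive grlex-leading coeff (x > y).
2*x^2*y + x*y^2 - 2*y^3 + 1

deg p = 3.
From the visible intercepts: no x-intercept at any integer in the box.
Fitting integer coefficients to these (and the overall shape) gives p.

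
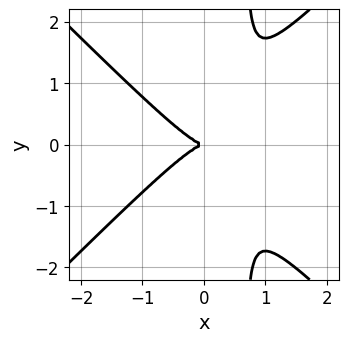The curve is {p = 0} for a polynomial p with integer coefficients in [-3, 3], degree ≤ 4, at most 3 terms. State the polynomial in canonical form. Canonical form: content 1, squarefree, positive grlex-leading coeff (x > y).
First, deg p = 3. No degree-2 curve has this shape.
Next, symmetries: it's symmetric under y → −y, forcing even powers of y.
Next, from the visible intercepts: one y-axis crossing is at y = 0; it meets the x-axis at x = 0 (among the integer gridlines).
Finally, the integer polynomial consistent with all of this is the stated p.

3*x^3 - 3*x*y^2 + 2*y^2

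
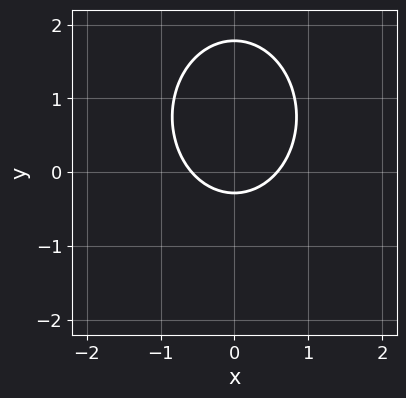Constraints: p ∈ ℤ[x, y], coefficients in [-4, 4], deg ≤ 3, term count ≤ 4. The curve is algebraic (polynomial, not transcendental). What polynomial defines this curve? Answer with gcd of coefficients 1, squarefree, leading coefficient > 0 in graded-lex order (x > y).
First, degree: a generic line meets the curve in up to 2 points, so deg p = 2.
Next, symmetries: mirror symmetry x ↦ −x ⇒ only even powers of x.
Finally, assembling these constraints gives the stated polynomial.

3*x^2 + 2*y^2 - 3*y - 1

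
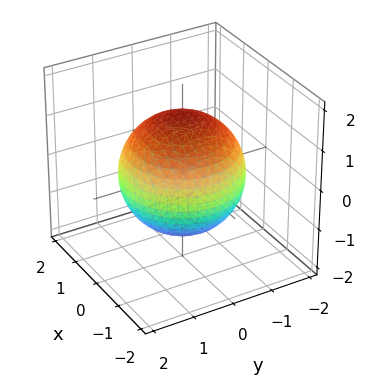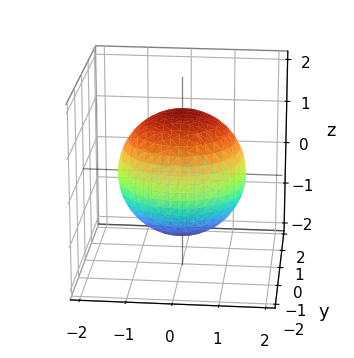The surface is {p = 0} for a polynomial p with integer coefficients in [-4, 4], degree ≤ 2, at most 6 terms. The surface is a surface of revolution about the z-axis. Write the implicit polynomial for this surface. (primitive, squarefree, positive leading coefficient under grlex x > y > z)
1. deg p = 2. The shape is more complex than any degree-1 surface.
2. By symmetry, every cross-section ⟂ z is a circle, so x, y appear only via x² + y².
3. Reading off the gridlines: a circular section at z = 1 has radius exactly 1.
4. Matching integer coefficients to the picture gives p.

x^2 + y^2 + z^2 - 2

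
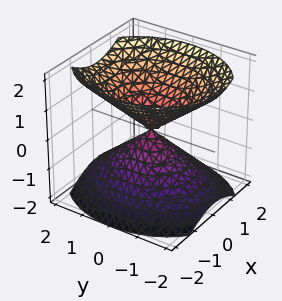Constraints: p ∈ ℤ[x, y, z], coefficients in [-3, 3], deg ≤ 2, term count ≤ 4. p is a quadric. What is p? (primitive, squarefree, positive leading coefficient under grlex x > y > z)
First, I count 2 distinct pieces. They look like related sheets of one shape, so recover p as a whole.
Then, degree: a double cone through the origin; a quadric, so deg p = 2.
Next, symmetries: the x ↦ −x reflection is a symmetry, so x appears only in even powers; mirror symmetry z ↦ −z ⇒ only even powers of z; it's symmetric under y → −y, forcing even powers of y.
Next, reading off the gridlines: it meets the y-axis at y = 0 (among the integer gridlines); it crosses the z-axis at the gridline z = 0.
Finally, matching integer coefficients to the picture gives p.

3*x^2 + 2*y^2 - 3*z^2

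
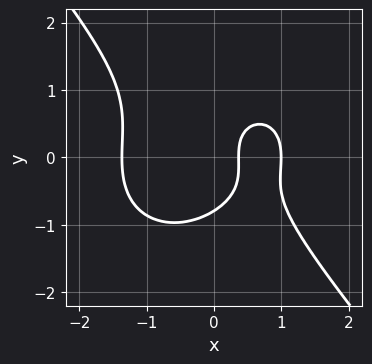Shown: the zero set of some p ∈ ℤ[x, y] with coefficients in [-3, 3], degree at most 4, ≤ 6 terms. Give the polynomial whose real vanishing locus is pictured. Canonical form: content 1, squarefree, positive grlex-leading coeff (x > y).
2*x^3 + x*y^2 + 2*y^3 - 3*x + 1

1. The degree is 3 — the shape is more complex than any degree-2 curve.
2. From the visible intercepts: one x-axis crossing is at x = 1.
3. Putting this together gives p.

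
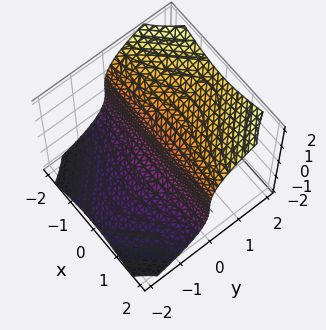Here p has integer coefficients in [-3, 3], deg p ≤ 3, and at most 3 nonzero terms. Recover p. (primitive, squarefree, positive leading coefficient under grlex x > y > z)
x^2*y - z^3 + 2*y

First, the degree is 3 — a generic line meets the surface in up to 3 points.
Then, against the integer gridlines: one z-axis crossing is at z = 0; one y-axis crossing is at y = 0; the visible x-axis segment lies entirely on the surface.
Finally, together with the visible shape, these determine p as stated.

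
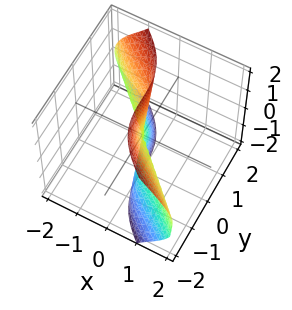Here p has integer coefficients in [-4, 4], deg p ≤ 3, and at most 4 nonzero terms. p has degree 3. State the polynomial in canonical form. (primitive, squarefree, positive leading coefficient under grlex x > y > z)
x^3 + 2*x*z^2 + y^3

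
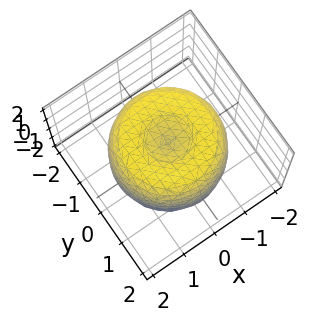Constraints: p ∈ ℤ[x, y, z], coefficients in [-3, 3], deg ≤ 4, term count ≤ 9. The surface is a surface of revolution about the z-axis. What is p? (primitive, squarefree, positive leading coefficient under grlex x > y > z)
1. Degree: the shape is more complex than any degree-3 surface, so deg p = 4.
2. By symmetry, the z-axis is an axis of rotation, so x and y enter only as x² + y².
3. Checking where it meets the axes: among the integer gridlines, it crosses the z-axis at z ∈ {-1, 1}; a circular section at z = 1 has radius between 1 and 2.
4. Solving for integer coefficients yields p as stated.

x^4 + 2*x^2*y^2 + y^4 - 2*x^2 - 2*y^2 + z^2 - 1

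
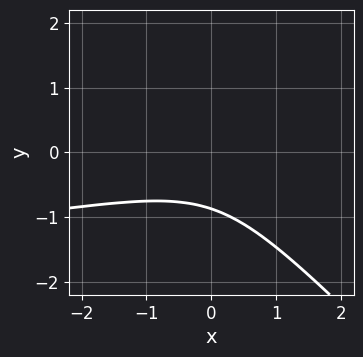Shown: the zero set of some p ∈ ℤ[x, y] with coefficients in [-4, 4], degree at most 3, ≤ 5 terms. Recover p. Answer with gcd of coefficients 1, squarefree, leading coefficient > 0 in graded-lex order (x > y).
3*x*y^2 + 3*y^3 + x^2 + 2

(a) The degree is 3 — the shape is more complex than any degree-2 curve.
(b) From the axis intercepts and sections: it misses every integer gridline on the x-axis.
(c) Matching integer coefficients to the picture gives p.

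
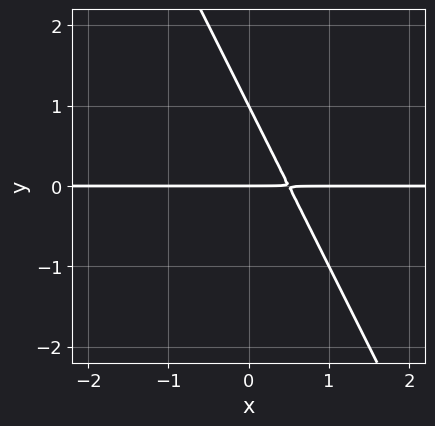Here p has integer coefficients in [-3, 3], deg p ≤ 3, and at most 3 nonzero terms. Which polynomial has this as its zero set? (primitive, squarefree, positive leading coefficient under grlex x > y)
2*x*y + y^2 - y

1. The degree is 2 — the shape is more complex than any degree-1 curve.
2. Observable constraints: the y-axis gridline crossings are at y ∈ {0, 1}; the visible x-axis segment lies entirely on the curve.
3. Together with the visible shape, these determine p as stated.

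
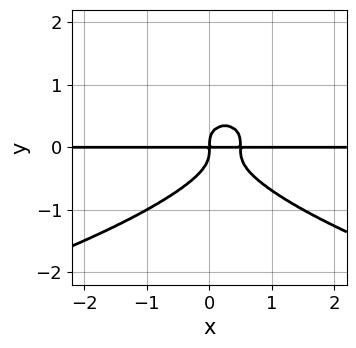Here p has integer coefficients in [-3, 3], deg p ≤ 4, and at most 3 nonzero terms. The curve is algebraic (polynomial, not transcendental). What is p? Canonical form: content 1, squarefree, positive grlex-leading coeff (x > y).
3*y^4 + 2*x^2*y - x*y

(a) deg p = 4. The shape is more complex than any degree-3 curve.
(b) Checking where it meets the axes: the visible x-axis segment lies entirely on the curve.
(c) The integer polynomial consistent with all of this is the stated p.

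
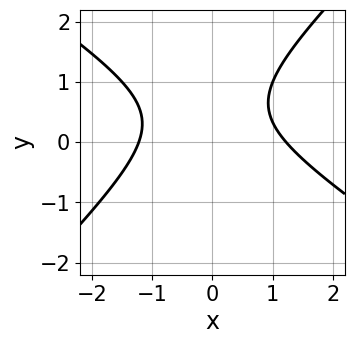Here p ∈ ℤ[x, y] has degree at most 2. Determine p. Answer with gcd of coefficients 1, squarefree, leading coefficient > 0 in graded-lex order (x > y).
2*x^2 + x*y - 3*y^2 + 3*y - 3

1. deg p = 2. The shape is more complex than any degree-1 curve.
2. Reading off the gridlines: the curve avoids every integer y-axis point in the box.
3. Assembling these constraints gives the stated polynomial.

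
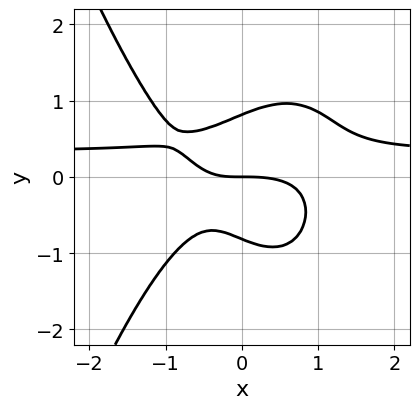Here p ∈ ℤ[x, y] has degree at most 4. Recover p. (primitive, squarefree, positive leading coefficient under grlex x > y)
(a) The degree is 4 — the shape is more complex than any degree-3 curve.
(b) Reading off the gridlines: it crosses the x-axis at the gridline x = 0; it meets the y-axis at y = 0 (among the integer gridlines).
(c) Solving for integer coefficients yields p as stated.

3*x^3*y - x^3 + 3*y^3 - 2*x*y - 2*y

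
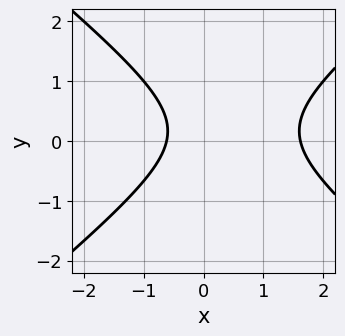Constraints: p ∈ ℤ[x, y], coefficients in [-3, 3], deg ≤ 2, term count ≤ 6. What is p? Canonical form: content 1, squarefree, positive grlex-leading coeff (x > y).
2*x^2 - 3*y^2 - 2*x + y - 2

1. deg p = 2. The shape is more complex than any degree-1 curve.
2. From the visible intercepts: it misses every integer gridline on the y-axis.
3. Fitting integer coefficients to these (and the overall shape) gives p.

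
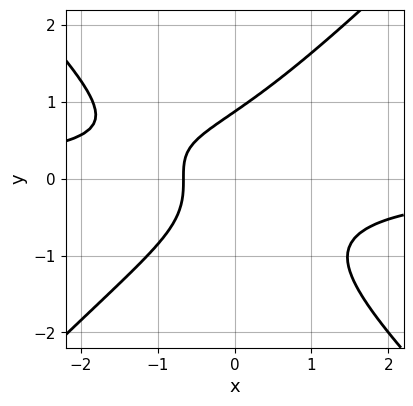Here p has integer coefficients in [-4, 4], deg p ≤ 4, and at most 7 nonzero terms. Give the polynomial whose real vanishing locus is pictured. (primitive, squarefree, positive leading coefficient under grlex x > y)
(a) The degree is 3 — a generic line meets the curve in up to 3 points.
(b) The integer polynomial consistent with all of this is the stated p.

3*x^2*y - 3*y^3 + 2*x*y + 3*x + 2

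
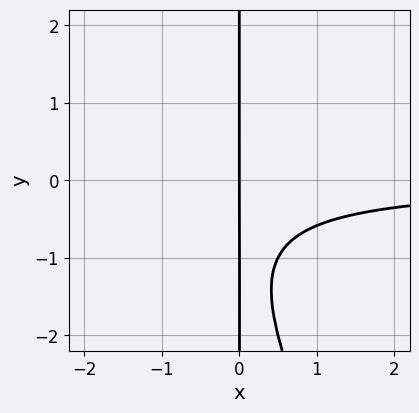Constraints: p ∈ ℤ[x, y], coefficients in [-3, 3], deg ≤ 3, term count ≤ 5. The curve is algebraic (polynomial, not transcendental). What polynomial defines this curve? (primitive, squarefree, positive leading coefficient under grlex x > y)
2*x^2*y + x*y^2 + 2*x*y + 2*x

First, degree: no degree-2 curve has this shape, so deg p = 3.
Next, observable constraints: the visible y-axis segment lies entirely on the curve; it crosses the x-axis at the gridline x = 0.
Finally, solving for integer coefficients yields p as stated.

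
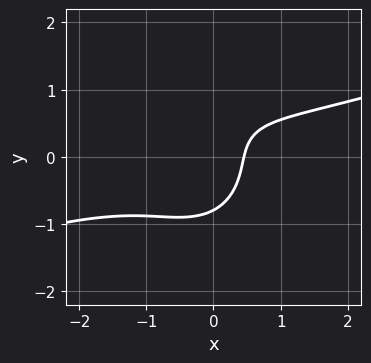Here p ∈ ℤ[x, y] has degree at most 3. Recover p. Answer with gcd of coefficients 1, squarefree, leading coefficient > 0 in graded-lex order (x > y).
1. Degree: no degree-2 curve has this shape, so deg p = 3.
2. The integer polynomial consistent with all of this is the stated p.

x^3 - 3*x^2*y - 2*y^3 + 2*x - 1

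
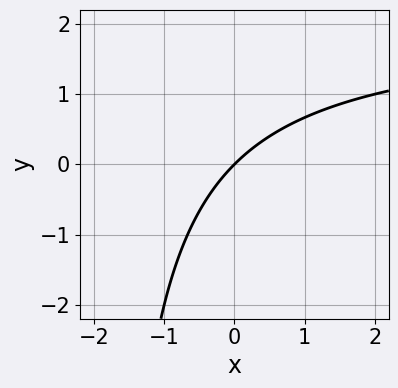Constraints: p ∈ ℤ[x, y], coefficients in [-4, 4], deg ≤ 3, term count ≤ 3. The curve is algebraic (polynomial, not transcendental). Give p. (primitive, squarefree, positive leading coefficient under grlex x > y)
1. Degree: no degree-1 curve has this shape, so deg p = 2.
2. Observable constraints: it meets the y-axis at y = 0 (among the integer gridlines); it crosses the x-axis at the gridline x = 0.
3. Matching integer coefficients to the picture gives p.

x*y - 2*x + 2*y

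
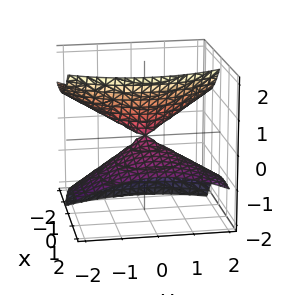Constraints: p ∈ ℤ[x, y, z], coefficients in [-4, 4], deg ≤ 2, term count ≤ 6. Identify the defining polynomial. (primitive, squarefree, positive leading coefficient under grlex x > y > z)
x^2 + 3*x*z + y^2 - 2*z^2

1. I count 2 distinct pieces.
2. The degree is 2 — no degree-1 surface has this shape.
3. From the axis intercepts and sections: one x-axis crossing is at x = 0; one z-axis crossing is at z = 0; one y-axis crossing is at y = 0.
4. Putting this together gives p.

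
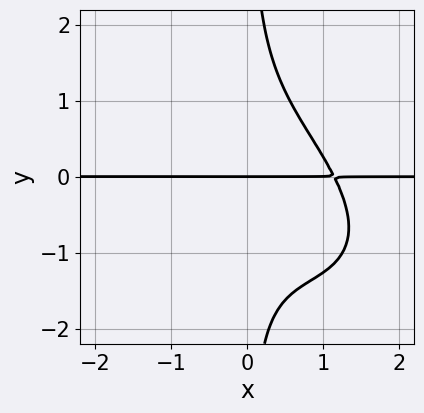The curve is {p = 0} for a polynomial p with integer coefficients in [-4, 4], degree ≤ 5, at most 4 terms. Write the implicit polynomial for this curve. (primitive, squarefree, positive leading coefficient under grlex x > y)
2*x^3*y + 3*x^2*y^2 + 3*x*y^3 - 3*y

1. deg p = 4.
2. Against the integer gridlines: it crosses the y-axis at the gridline y = 0; every point of the x-axis in the box is on the curve.
3. The integer polynomial consistent with all of this is the stated p.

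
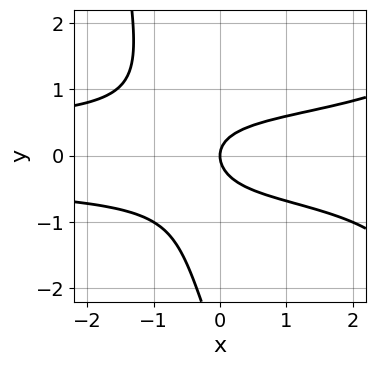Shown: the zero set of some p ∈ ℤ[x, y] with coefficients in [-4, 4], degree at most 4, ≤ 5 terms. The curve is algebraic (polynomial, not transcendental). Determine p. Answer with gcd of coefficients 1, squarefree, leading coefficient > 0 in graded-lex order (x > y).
x^2*y^2 - 3*x*y^2 - y^3 - 3*y^2 + 2*x

First, the degree is 4 — the shape is more complex than any degree-3 curve.
Next, from the axis intercepts and sections: it meets the y-axis at y = 0 (among the integer gridlines); it crosses the x-axis at the gridline x = 0.
Finally, the integer polynomial consistent with all of this is the stated p.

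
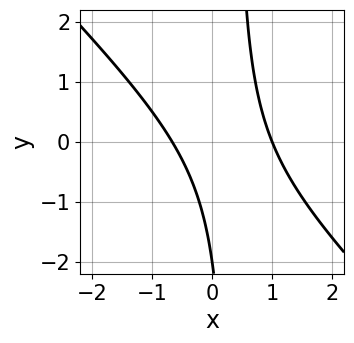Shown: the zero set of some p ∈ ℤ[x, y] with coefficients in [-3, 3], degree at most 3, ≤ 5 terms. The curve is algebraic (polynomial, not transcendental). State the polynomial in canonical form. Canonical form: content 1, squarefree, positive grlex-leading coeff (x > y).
3*x^2 + 3*x*y - x - y - 2

First, the degree is 2 — no degree-1 curve has this shape.
Next, observable constraints: it meets the x-axis at x = 1 (among the integer gridlines); it crosses the y-axis at the gridline y = -2.
Finally, assembling these constraints gives the stated polynomial.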